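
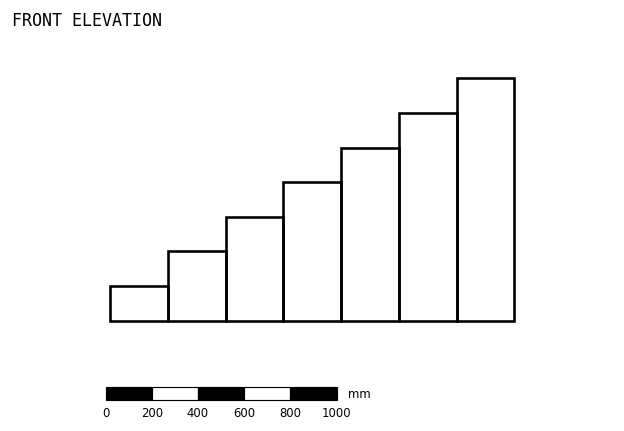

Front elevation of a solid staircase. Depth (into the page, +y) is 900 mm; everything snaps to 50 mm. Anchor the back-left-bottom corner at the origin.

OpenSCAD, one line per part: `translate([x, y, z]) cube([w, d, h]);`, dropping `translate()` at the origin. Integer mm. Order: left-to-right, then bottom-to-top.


cube([250, 900, 150]);
translate([250, 0, 0]) cube([250, 900, 300]);
translate([500, 0, 0]) cube([250, 900, 450]);
translate([750, 0, 0]) cube([250, 900, 600]);
translate([1000, 0, 0]) cube([250, 900, 750]);
translate([1250, 0, 0]) cube([250, 900, 900]);
translate([1500, 0, 0]) cube([250, 900, 1050]);


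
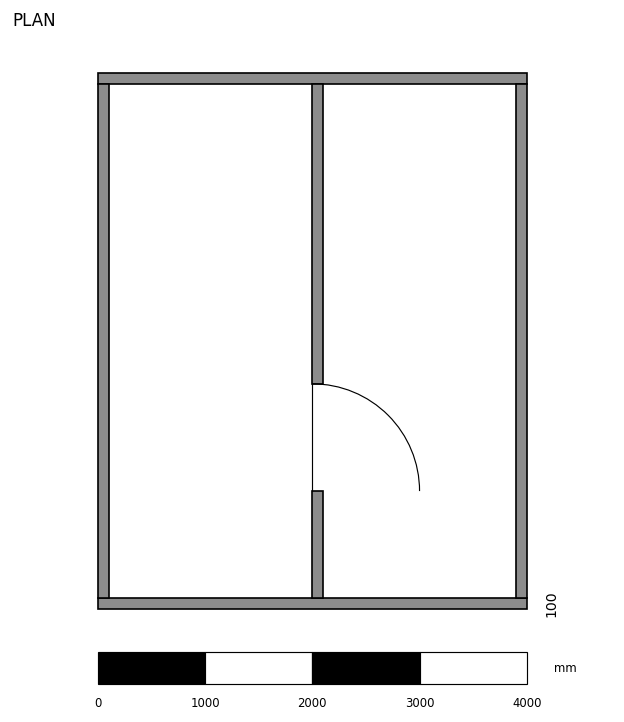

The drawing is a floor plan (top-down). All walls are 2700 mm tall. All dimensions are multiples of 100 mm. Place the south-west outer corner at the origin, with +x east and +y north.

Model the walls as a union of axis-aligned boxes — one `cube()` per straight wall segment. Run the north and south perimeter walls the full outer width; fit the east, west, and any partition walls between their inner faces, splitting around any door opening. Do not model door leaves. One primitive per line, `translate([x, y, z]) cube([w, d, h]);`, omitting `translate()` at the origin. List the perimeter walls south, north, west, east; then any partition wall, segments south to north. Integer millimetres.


cube([4000, 100, 2700]);
translate([0, 4900, 0]) cube([4000, 100, 2700]);
translate([0, 100, 0]) cube([100, 4800, 2700]);
translate([3900, 100, 0]) cube([100, 4800, 2700]);
translate([2000, 100, 0]) cube([100, 1000, 2700]);
translate([2000, 2100, 0]) cube([100, 2800, 2700]);


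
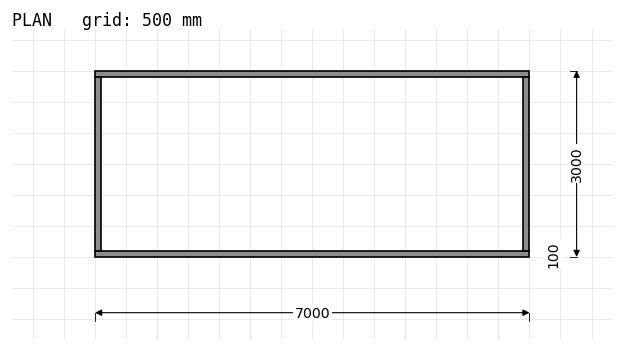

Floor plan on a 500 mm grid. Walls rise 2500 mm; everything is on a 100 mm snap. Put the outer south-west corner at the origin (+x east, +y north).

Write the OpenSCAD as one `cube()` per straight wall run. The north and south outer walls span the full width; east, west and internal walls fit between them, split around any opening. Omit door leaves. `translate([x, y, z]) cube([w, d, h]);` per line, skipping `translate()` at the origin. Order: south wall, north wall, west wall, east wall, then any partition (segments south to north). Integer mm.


cube([7000, 100, 2500]);
translate([0, 2900, 0]) cube([7000, 100, 2500]);
translate([0, 100, 0]) cube([100, 2800, 2500]);
translate([6900, 100, 0]) cube([100, 2800, 2500]);


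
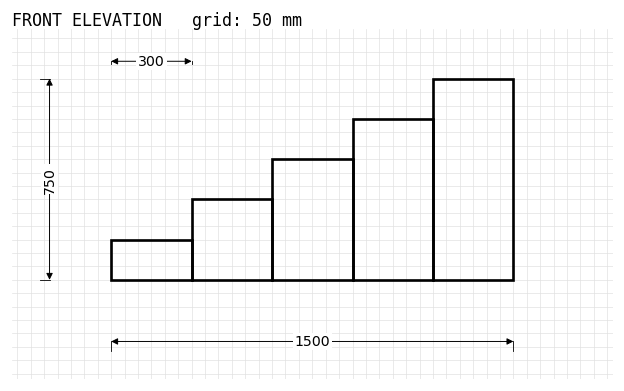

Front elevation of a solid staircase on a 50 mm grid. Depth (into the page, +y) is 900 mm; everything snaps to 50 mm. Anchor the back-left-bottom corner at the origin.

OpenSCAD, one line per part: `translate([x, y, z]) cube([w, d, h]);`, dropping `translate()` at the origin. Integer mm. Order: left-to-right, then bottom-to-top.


cube([300, 900, 150]);
translate([300, 0, 0]) cube([300, 900, 300]);
translate([600, 0, 0]) cube([300, 900, 450]);
translate([900, 0, 0]) cube([300, 900, 600]);
translate([1200, 0, 0]) cube([300, 900, 750]);


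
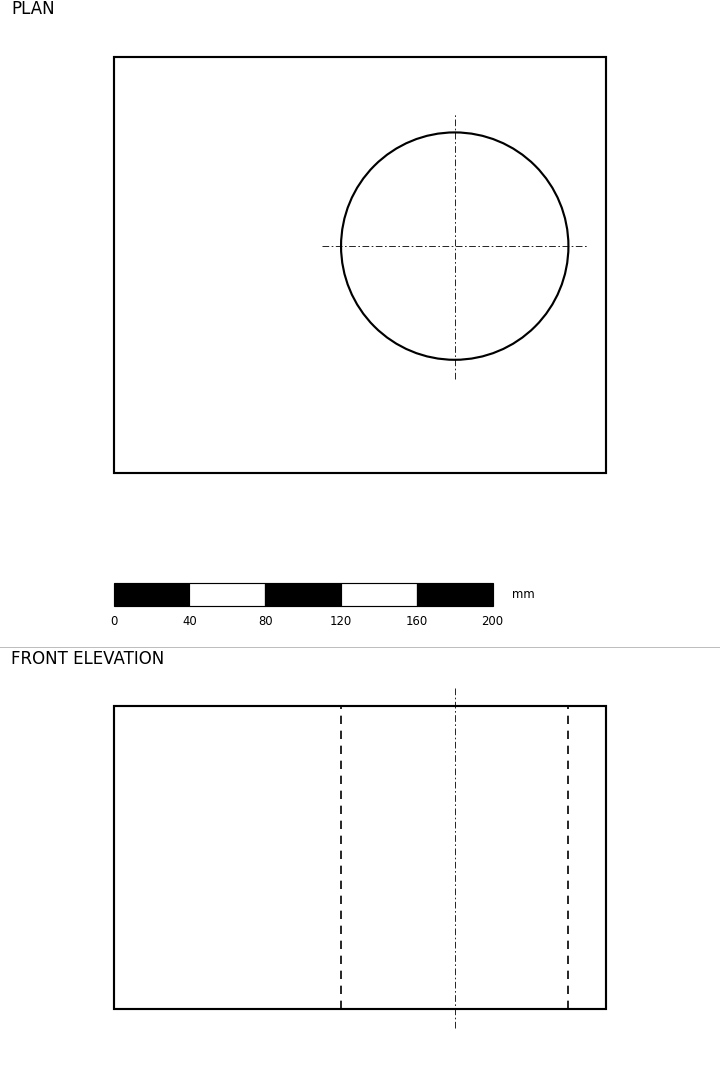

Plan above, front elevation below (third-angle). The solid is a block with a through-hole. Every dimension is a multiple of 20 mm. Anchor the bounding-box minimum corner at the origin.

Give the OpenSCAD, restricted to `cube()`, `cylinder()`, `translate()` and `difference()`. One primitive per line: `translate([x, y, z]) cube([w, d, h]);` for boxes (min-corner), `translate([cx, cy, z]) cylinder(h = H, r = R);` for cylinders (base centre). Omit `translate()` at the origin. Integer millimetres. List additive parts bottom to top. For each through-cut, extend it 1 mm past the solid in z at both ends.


difference() {
  cube([260, 220, 160]);
  translate([180, 120, -1]) cylinder(h = 162, r = 60);
}


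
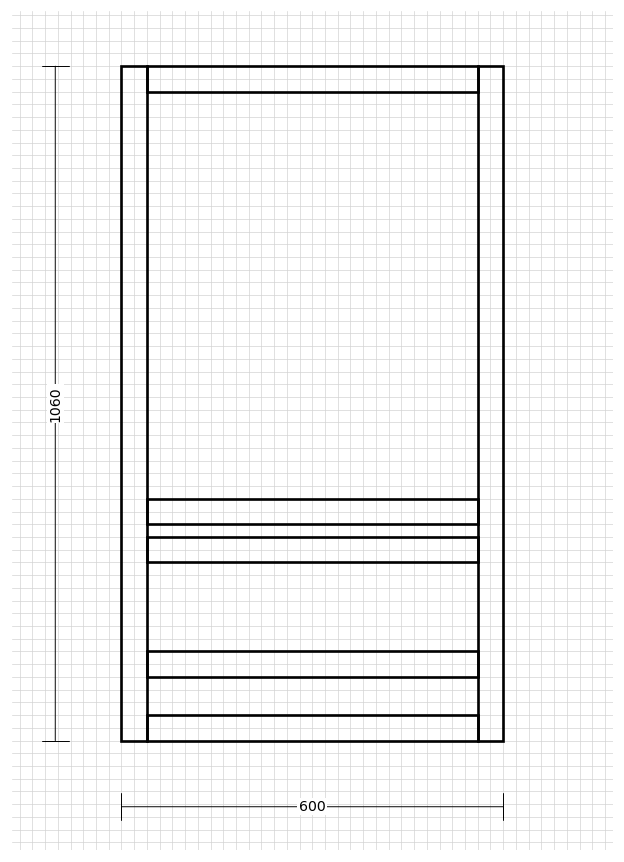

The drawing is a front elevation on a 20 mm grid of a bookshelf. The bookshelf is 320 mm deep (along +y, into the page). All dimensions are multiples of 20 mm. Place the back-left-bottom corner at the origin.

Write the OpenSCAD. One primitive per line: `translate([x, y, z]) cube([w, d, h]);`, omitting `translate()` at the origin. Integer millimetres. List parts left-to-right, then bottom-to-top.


cube([40, 320, 1060]);
translate([40, 0, 0]) cube([520, 320, 40]);
translate([40, 0, 100]) cube([520, 320, 40]);
translate([40, 0, 280]) cube([520, 320, 40]);
translate([40, 0, 340]) cube([520, 320, 40]);
translate([40, 0, 1020]) cube([520, 320, 40]);
translate([560, 0, 0]) cube([40, 320, 1060]);


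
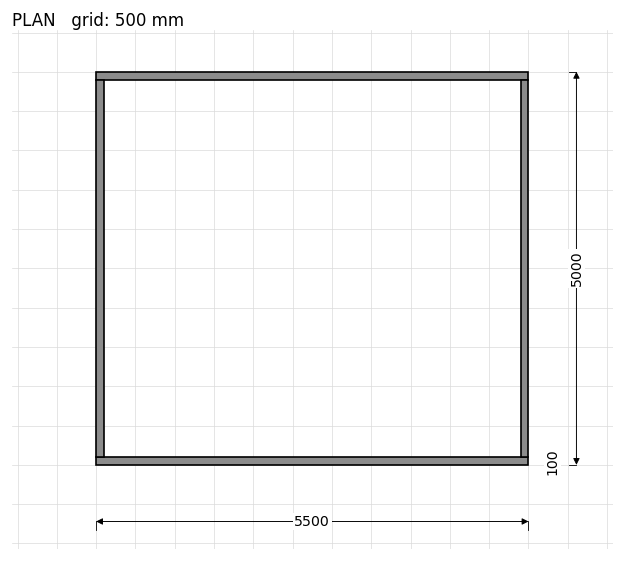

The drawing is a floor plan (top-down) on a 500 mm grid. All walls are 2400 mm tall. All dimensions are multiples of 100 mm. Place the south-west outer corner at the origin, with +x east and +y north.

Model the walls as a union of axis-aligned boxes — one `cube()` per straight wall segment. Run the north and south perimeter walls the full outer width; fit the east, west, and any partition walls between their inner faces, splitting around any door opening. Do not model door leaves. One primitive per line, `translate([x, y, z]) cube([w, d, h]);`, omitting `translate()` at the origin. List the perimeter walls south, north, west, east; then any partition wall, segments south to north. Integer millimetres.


cube([5500, 100, 2400]);
translate([0, 4900, 0]) cube([5500, 100, 2400]);
translate([0, 100, 0]) cube([100, 4800, 2400]);
translate([5400, 100, 0]) cube([100, 4800, 2400]);


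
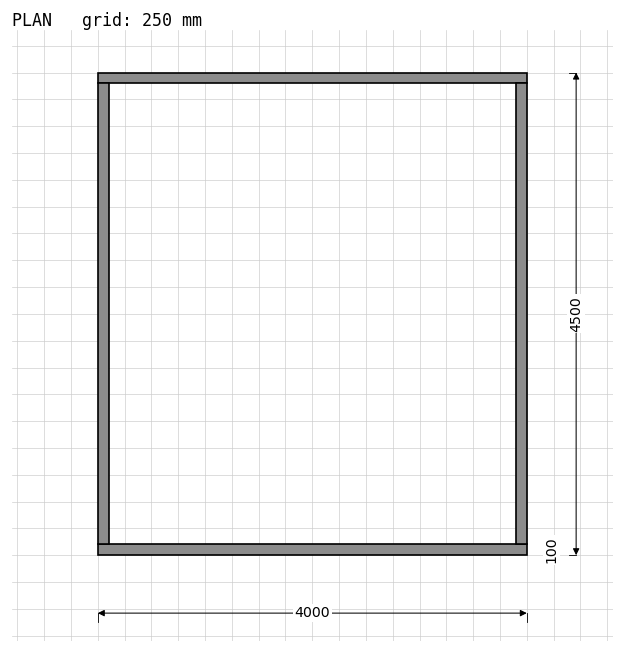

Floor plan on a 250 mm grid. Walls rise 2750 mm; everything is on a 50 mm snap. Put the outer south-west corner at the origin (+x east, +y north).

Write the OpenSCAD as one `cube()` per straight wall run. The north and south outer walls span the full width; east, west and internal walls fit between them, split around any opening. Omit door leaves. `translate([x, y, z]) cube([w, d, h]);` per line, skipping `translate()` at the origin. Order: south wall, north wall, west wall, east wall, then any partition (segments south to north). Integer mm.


cube([4000, 100, 2750]);
translate([0, 4400, 0]) cube([4000, 100, 2750]);
translate([0, 100, 0]) cube([100, 4300, 2750]);
translate([3900, 100, 0]) cube([100, 4300, 2750]);


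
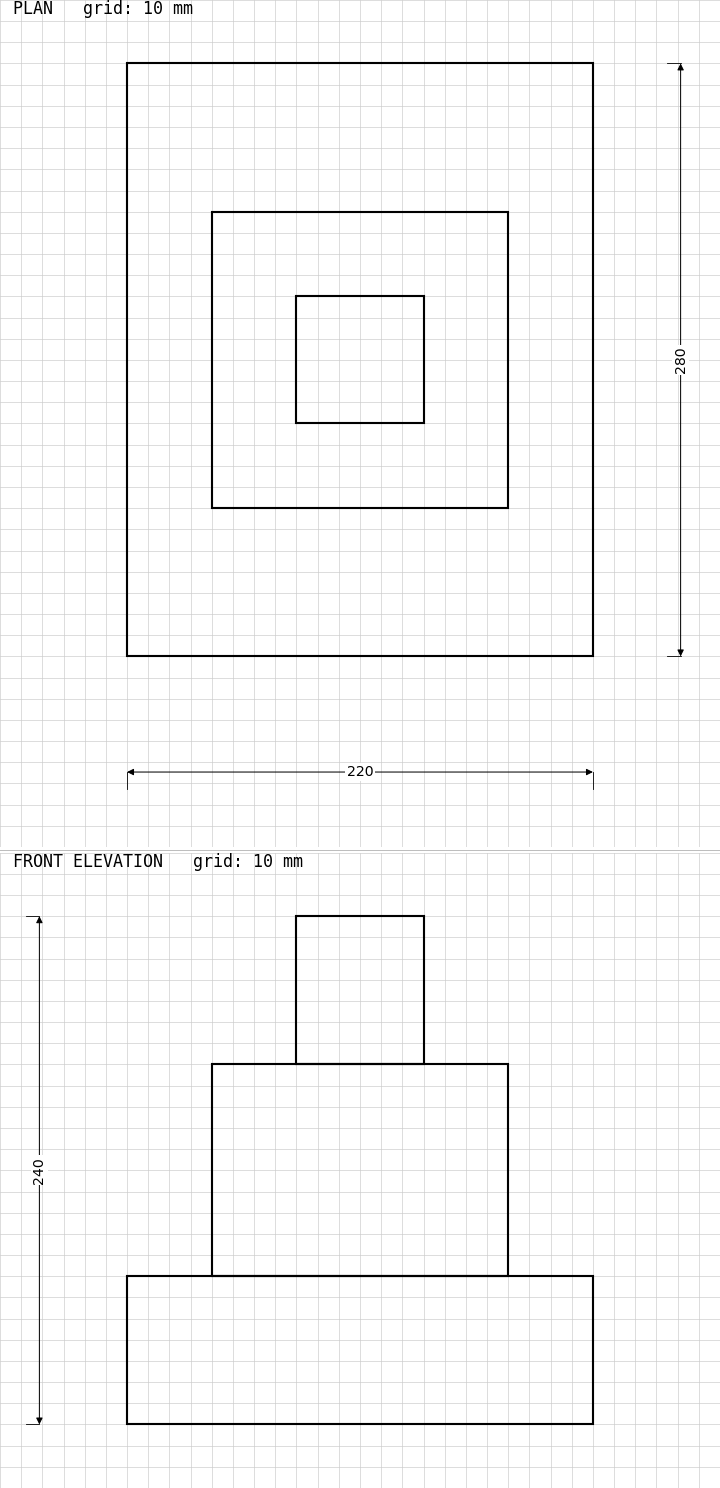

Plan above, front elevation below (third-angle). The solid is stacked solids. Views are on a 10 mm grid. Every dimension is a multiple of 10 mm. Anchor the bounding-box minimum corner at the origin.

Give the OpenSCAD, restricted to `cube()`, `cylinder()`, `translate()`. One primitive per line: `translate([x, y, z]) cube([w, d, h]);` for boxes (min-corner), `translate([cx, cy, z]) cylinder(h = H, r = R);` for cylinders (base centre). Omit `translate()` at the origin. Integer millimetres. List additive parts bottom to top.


cube([220, 280, 70]);
translate([40, 70, 70]) cube([140, 140, 100]);
translate([80, 110, 170]) cube([60, 60, 70]);


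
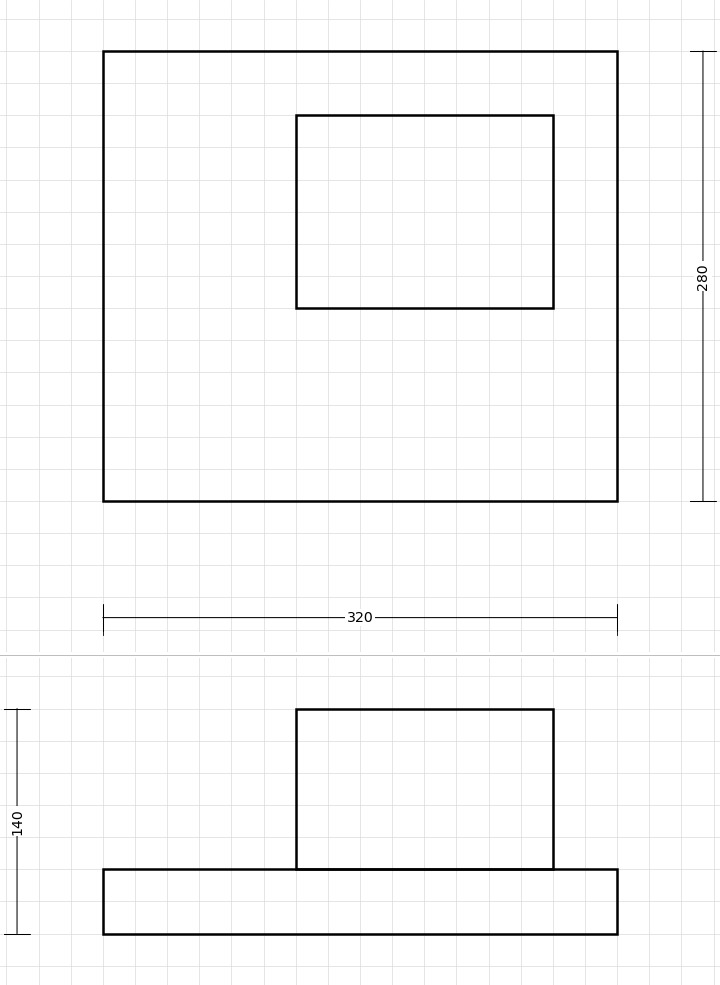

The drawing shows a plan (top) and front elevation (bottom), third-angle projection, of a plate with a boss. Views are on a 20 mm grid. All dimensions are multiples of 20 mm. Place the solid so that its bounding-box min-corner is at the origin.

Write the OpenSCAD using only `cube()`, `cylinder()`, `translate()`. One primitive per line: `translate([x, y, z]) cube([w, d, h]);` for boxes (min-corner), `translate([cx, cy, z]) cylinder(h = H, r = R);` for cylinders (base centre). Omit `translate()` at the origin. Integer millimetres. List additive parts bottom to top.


cube([320, 280, 40]);
translate([120, 120, 40]) cube([160, 120, 100]);


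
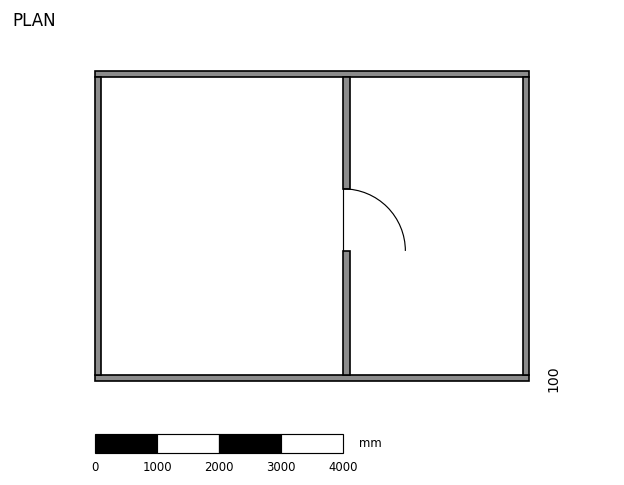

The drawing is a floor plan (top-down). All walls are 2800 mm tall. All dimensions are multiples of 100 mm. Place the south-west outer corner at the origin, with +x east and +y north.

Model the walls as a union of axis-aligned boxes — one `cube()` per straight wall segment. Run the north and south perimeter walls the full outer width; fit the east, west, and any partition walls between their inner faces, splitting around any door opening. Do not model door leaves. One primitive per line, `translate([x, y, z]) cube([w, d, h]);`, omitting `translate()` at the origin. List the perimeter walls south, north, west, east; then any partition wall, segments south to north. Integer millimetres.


cube([7000, 100, 2800]);
translate([0, 4900, 0]) cube([7000, 100, 2800]);
translate([0, 100, 0]) cube([100, 4800, 2800]);
translate([6900, 100, 0]) cube([100, 4800, 2800]);
translate([4000, 100, 0]) cube([100, 2000, 2800]);
translate([4000, 3100, 0]) cube([100, 1800, 2800]);


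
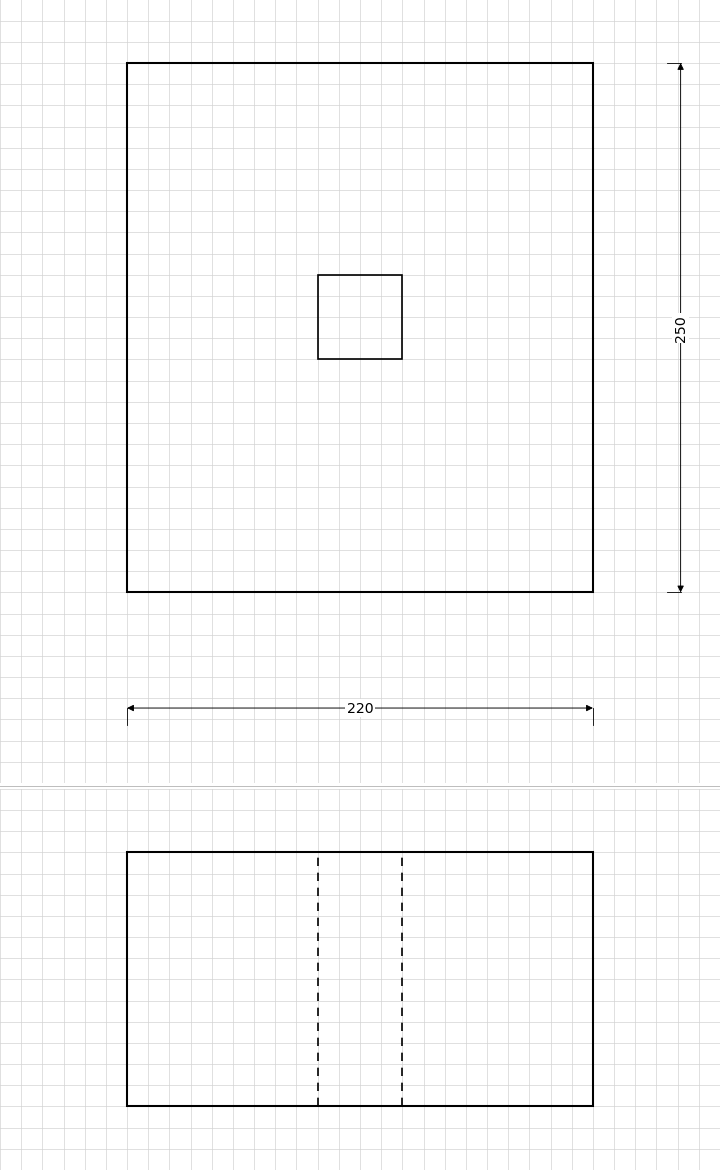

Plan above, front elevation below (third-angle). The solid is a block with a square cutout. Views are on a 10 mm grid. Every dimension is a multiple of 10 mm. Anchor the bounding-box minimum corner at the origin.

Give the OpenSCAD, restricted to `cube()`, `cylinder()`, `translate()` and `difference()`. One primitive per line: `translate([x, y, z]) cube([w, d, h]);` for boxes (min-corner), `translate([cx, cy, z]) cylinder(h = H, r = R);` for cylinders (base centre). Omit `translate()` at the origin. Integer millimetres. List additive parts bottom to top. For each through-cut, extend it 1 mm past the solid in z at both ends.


difference() {
  cube([220, 250, 120]);
  translate([90, 110, -1]) cube([40, 40, 122]);
}


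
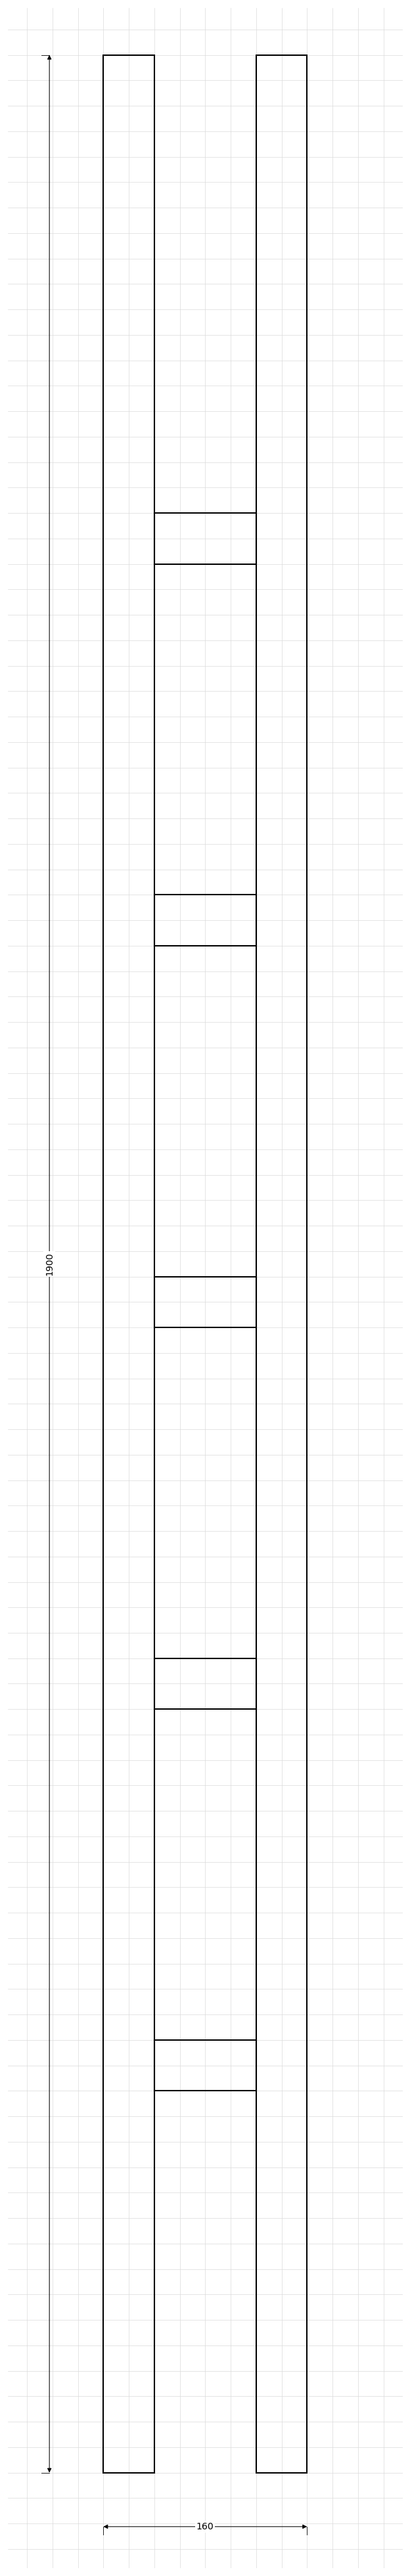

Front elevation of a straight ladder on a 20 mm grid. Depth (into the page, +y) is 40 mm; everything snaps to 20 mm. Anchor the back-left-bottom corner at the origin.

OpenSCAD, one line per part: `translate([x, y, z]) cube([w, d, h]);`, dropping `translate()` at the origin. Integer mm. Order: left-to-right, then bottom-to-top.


cube([40, 40, 1900]);
translate([40, 0, 300]) cube([80, 40, 40]);
translate([40, 0, 600]) cube([80, 40, 40]);
translate([40, 0, 900]) cube([80, 40, 40]);
translate([40, 0, 1200]) cube([80, 40, 40]);
translate([40, 0, 1500]) cube([80, 40, 40]);
translate([120, 0, 0]) cube([40, 40, 1900]);


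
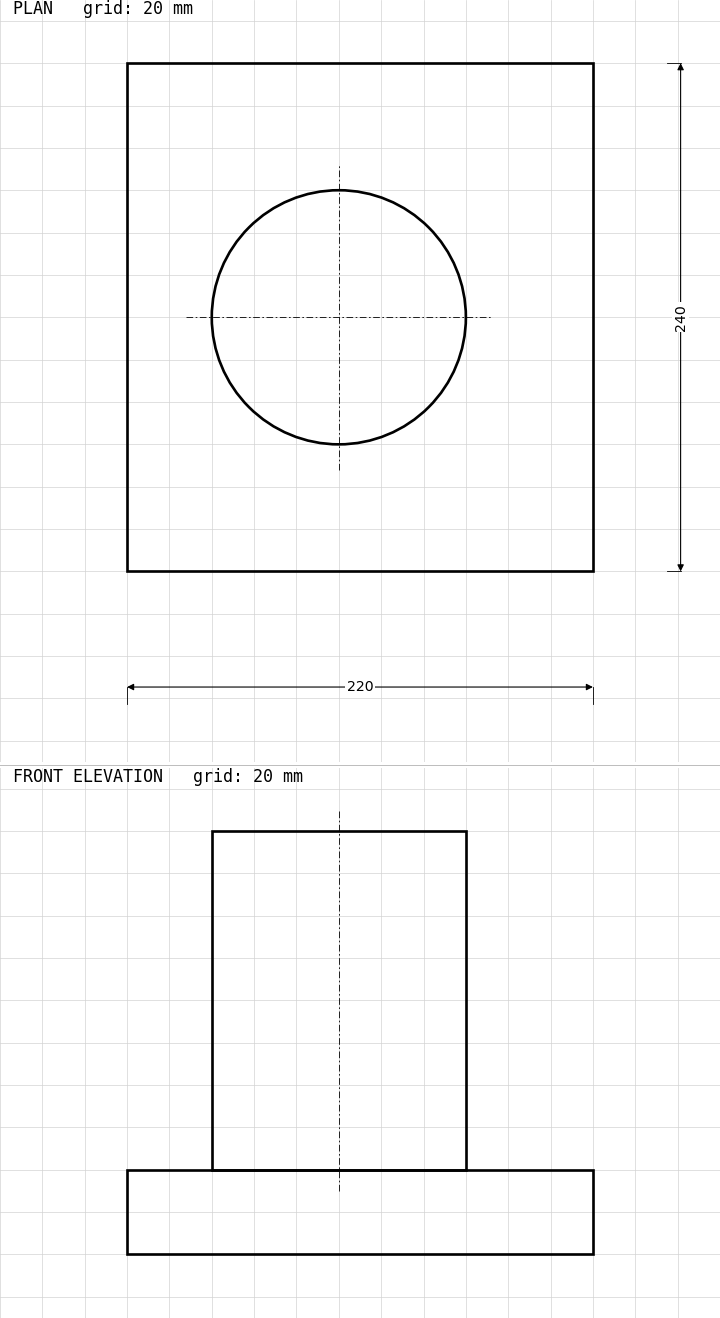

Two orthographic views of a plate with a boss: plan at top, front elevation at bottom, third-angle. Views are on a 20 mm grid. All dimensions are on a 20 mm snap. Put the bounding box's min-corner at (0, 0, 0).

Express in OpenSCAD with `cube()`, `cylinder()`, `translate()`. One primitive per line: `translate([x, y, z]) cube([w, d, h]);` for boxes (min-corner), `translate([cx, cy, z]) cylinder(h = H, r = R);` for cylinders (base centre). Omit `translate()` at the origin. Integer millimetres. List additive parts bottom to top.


cube([220, 240, 40]);
translate([100, 120, 40]) cylinder(h = 160, r = 60);


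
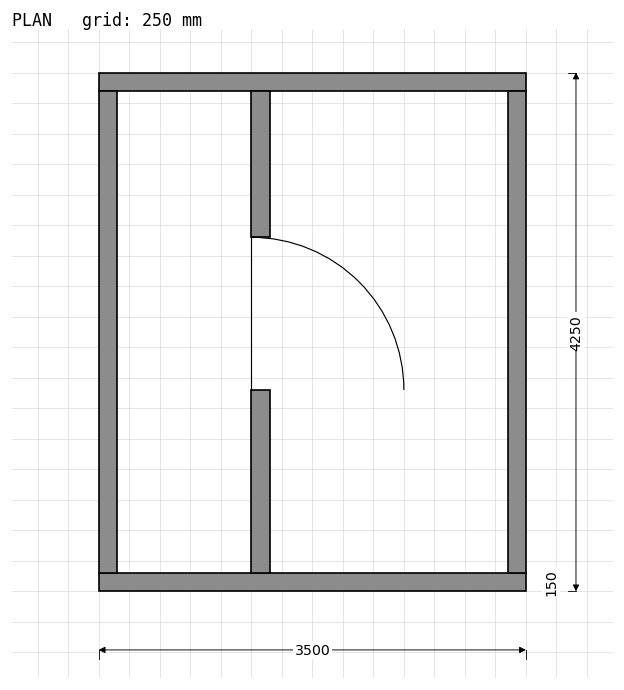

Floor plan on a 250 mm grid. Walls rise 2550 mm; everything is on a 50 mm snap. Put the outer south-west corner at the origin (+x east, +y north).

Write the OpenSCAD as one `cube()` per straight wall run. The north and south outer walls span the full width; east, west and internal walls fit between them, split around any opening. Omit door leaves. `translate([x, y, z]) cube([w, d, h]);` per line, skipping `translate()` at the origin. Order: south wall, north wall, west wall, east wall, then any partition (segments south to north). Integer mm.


cube([3500, 150, 2550]);
translate([0, 4100, 0]) cube([3500, 150, 2550]);
translate([0, 150, 0]) cube([150, 3950, 2550]);
translate([3350, 150, 0]) cube([150, 3950, 2550]);
translate([1250, 150, 0]) cube([150, 1500, 2550]);
translate([1250, 2900, 0]) cube([150, 1200, 2550]);


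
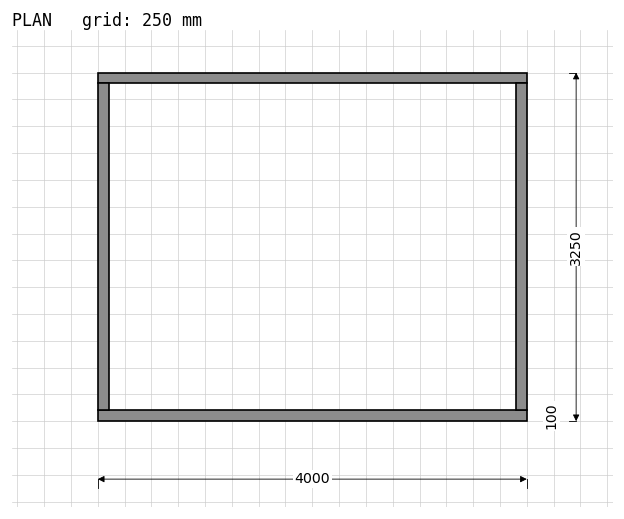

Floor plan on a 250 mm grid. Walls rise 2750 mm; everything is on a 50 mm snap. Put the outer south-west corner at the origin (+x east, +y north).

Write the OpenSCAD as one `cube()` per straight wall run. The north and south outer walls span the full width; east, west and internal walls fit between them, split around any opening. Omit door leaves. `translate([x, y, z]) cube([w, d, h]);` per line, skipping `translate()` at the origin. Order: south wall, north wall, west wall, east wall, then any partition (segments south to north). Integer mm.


cube([4000, 100, 2750]);
translate([0, 3150, 0]) cube([4000, 100, 2750]);
translate([0, 100, 0]) cube([100, 3050, 2750]);
translate([3900, 100, 0]) cube([100, 3050, 2750]);


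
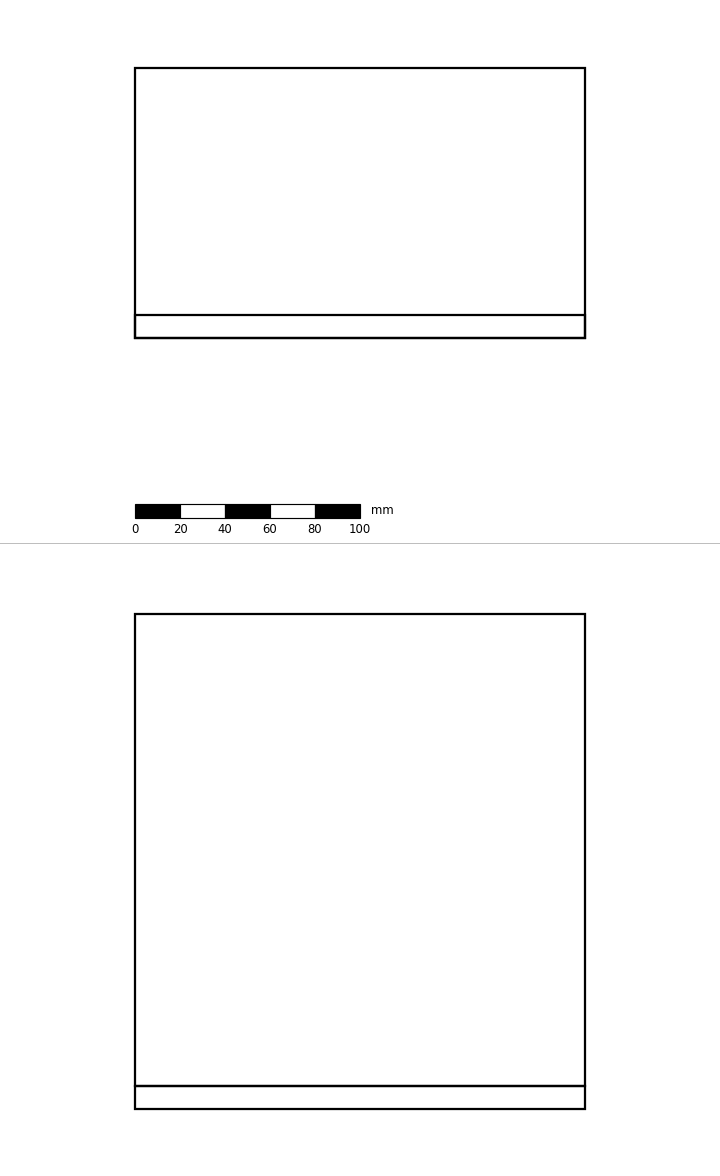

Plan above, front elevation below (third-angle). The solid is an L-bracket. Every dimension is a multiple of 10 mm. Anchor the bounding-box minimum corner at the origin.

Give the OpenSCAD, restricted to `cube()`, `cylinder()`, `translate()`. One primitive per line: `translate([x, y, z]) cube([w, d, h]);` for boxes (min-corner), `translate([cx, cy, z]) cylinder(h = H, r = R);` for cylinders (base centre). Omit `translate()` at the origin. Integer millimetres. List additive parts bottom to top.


cube([200, 120, 10]);
translate([0, 0, 10]) cube([200, 10, 210]);


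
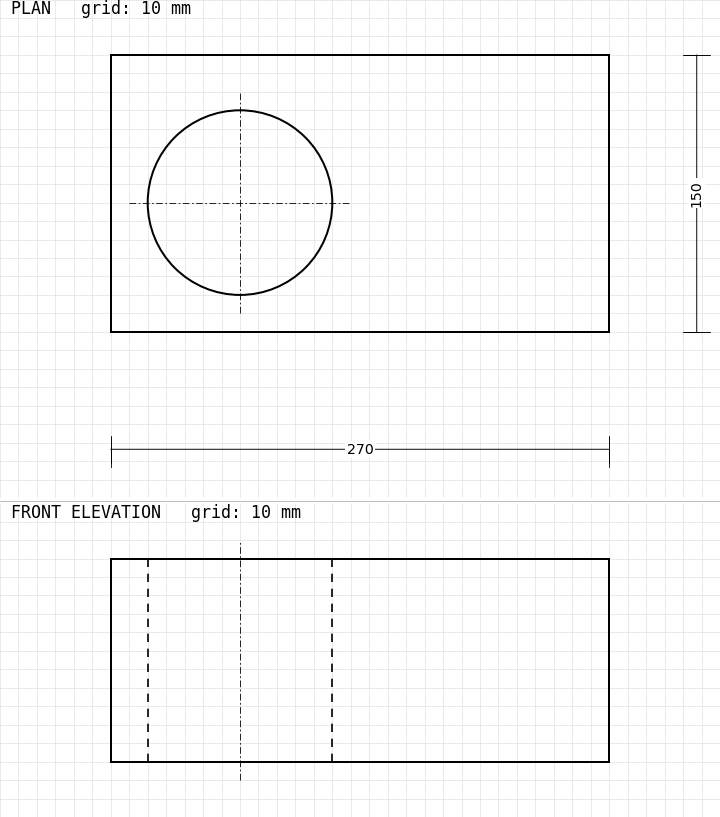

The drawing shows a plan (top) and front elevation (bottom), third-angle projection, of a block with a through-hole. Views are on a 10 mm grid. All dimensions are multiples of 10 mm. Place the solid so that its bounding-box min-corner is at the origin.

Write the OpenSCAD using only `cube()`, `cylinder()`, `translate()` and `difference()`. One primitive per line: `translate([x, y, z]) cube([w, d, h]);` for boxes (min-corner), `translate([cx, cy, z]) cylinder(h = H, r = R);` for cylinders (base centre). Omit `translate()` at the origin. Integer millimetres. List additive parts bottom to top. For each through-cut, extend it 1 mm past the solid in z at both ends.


difference() {
  cube([270, 150, 110]);
  translate([70, 70, -1]) cylinder(h = 112, r = 50);
}


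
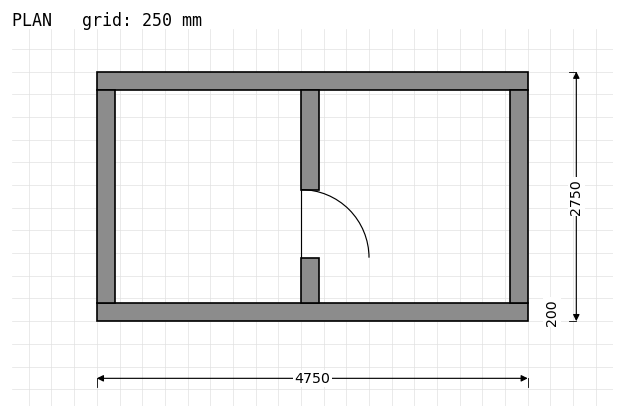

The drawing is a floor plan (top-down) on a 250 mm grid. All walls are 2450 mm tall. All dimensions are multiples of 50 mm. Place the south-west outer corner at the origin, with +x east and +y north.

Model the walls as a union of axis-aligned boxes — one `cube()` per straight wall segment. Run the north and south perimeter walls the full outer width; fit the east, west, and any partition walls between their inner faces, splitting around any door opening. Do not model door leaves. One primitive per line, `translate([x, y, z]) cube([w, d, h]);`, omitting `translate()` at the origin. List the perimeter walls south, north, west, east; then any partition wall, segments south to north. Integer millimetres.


cube([4750, 200, 2450]);
translate([0, 2550, 0]) cube([4750, 200, 2450]);
translate([0, 200, 0]) cube([200, 2350, 2450]);
translate([4550, 200, 0]) cube([200, 2350, 2450]);
translate([2250, 200, 0]) cube([200, 500, 2450]);
translate([2250, 1450, 0]) cube([200, 1100, 2450]);


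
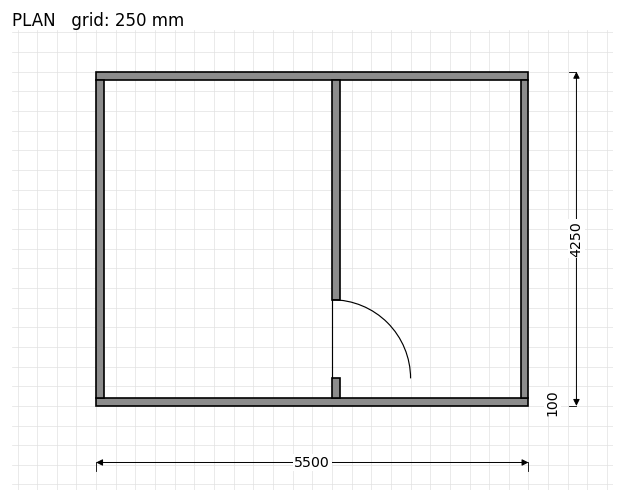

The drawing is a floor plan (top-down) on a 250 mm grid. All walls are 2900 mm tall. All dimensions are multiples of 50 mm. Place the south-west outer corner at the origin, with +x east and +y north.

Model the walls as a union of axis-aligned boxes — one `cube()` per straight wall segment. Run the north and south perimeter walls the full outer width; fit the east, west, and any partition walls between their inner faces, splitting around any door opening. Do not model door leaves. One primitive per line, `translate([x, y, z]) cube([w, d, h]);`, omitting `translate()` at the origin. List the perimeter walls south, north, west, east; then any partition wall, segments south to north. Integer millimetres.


cube([5500, 100, 2900]);
translate([0, 4150, 0]) cube([5500, 100, 2900]);
translate([0, 100, 0]) cube([100, 4050, 2900]);
translate([5400, 100, 0]) cube([100, 4050, 2900]);
translate([3000, 100, 0]) cube([100, 250, 2900]);
translate([3000, 1350, 0]) cube([100, 2800, 2900]);


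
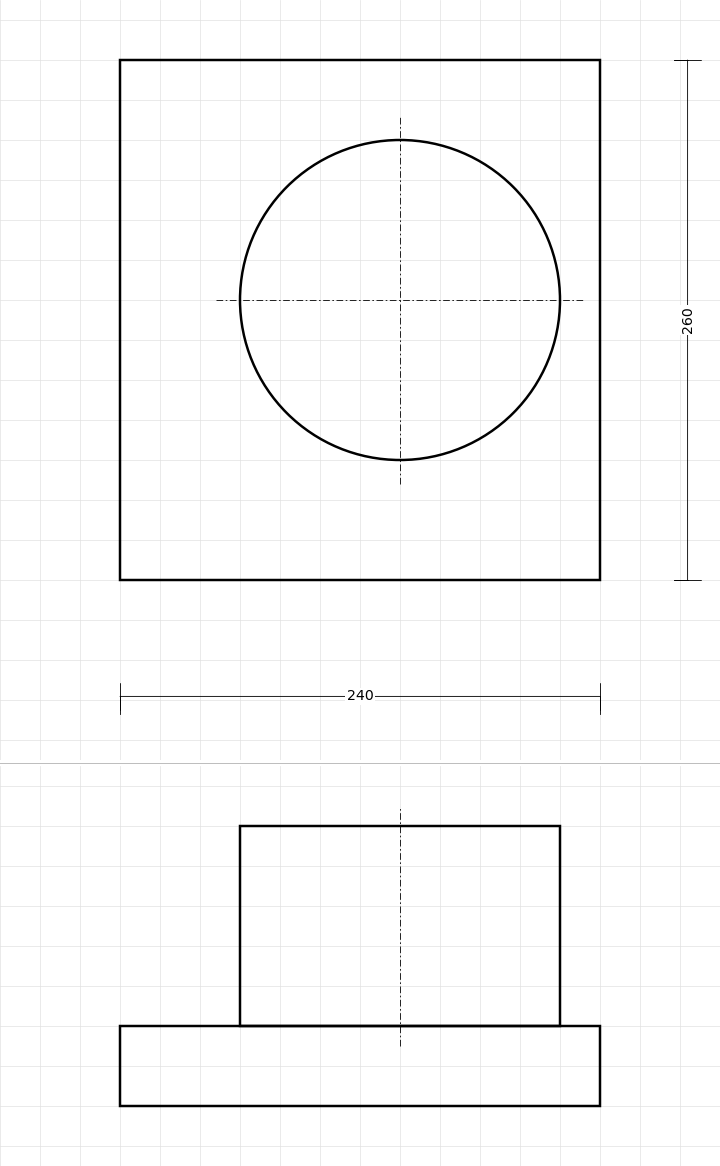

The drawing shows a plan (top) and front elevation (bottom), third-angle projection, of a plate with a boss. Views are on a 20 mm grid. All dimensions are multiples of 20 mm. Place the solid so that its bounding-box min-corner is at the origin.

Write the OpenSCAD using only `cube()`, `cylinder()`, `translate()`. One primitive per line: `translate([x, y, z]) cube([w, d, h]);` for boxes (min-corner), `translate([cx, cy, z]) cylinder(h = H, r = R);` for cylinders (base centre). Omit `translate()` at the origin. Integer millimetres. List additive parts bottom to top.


cube([240, 260, 40]);
translate([140, 140, 40]) cylinder(h = 100, r = 80);


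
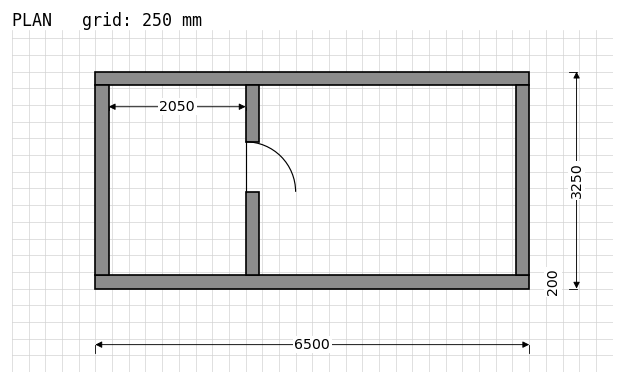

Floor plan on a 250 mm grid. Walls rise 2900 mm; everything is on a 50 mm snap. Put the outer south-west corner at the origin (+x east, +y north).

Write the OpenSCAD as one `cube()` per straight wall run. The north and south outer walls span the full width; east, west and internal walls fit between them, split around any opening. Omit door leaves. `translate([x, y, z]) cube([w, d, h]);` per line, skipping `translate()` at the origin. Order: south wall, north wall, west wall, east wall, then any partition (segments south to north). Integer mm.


cube([6500, 200, 2900]);
translate([0, 3050, 0]) cube([6500, 200, 2900]);
translate([0, 200, 0]) cube([200, 2850, 2900]);
translate([6300, 200, 0]) cube([200, 2850, 2900]);
translate([2250, 200, 0]) cube([200, 1250, 2900]);
translate([2250, 2200, 0]) cube([200, 850, 2900]);


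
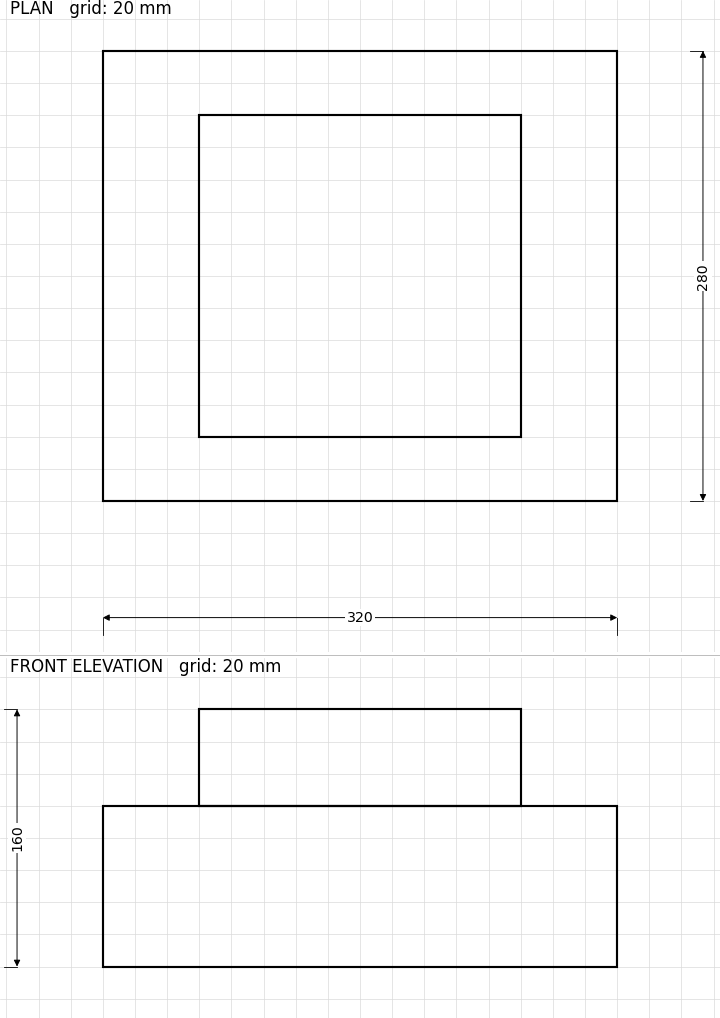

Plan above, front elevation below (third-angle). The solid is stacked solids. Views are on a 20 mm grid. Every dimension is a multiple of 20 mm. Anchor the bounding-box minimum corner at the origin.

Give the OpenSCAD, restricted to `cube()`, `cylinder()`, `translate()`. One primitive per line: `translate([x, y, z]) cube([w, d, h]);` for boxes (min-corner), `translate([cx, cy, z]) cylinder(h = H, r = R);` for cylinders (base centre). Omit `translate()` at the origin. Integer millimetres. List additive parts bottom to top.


cube([320, 280, 100]);
translate([60, 40, 100]) cube([200, 200, 60]);


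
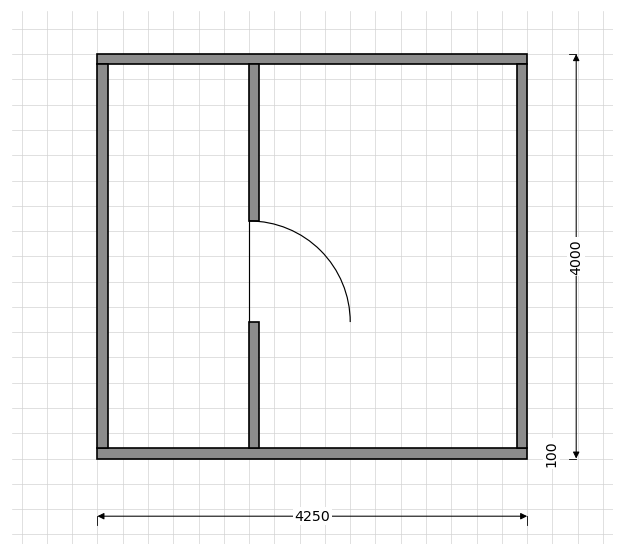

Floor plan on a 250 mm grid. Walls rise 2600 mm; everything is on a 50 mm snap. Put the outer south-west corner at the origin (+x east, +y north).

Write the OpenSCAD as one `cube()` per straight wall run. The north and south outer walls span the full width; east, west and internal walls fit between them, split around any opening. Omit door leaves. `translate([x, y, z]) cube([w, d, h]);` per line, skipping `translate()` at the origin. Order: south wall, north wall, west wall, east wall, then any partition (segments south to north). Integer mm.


cube([4250, 100, 2600]);
translate([0, 3900, 0]) cube([4250, 100, 2600]);
translate([0, 100, 0]) cube([100, 3800, 2600]);
translate([4150, 100, 0]) cube([100, 3800, 2600]);
translate([1500, 100, 0]) cube([100, 1250, 2600]);
translate([1500, 2350, 0]) cube([100, 1550, 2600]);


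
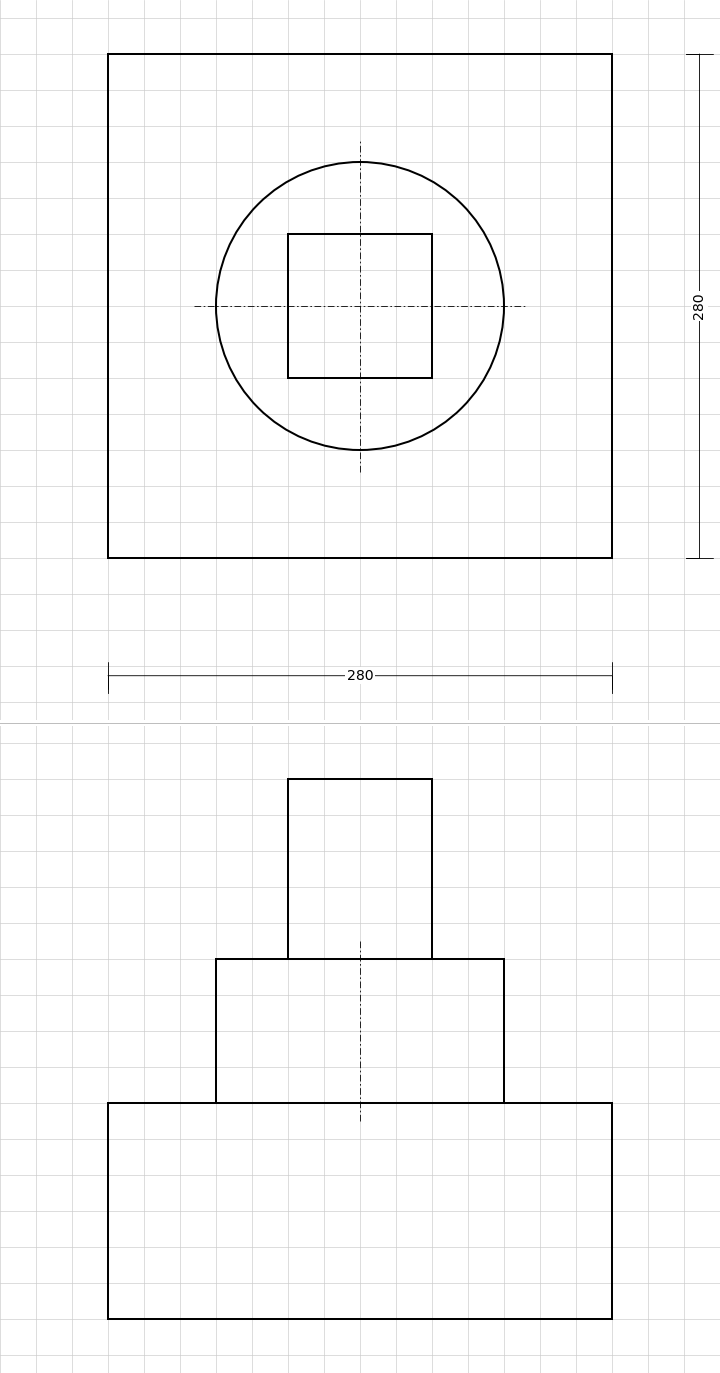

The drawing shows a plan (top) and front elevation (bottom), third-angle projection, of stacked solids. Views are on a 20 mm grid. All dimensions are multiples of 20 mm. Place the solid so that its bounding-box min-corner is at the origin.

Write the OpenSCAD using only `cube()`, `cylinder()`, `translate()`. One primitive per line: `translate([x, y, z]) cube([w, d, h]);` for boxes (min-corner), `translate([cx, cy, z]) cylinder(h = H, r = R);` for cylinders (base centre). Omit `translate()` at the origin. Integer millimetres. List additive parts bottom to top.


cube([280, 280, 120]);
translate([140, 140, 120]) cylinder(h = 80, r = 80);
translate([100, 100, 200]) cube([80, 80, 100]);


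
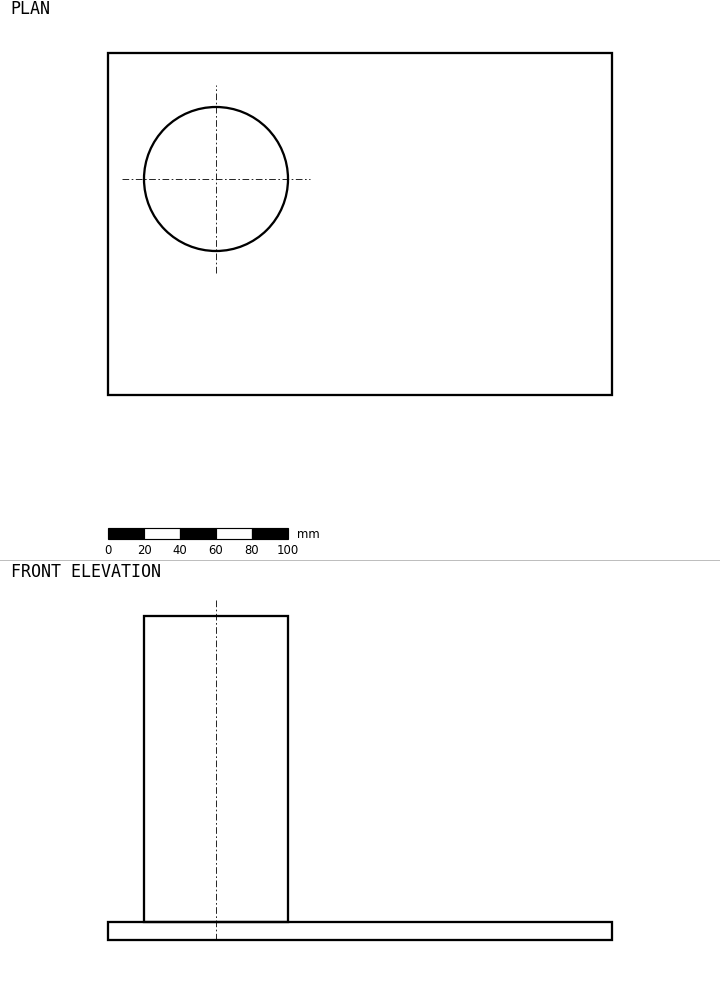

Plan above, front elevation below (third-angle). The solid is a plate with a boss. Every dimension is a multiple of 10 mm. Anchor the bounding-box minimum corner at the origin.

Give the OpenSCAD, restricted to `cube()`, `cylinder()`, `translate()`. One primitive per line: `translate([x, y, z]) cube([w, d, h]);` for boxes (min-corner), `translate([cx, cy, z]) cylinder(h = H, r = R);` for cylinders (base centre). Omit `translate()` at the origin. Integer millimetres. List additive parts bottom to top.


cube([280, 190, 10]);
translate([60, 120, 10]) cylinder(h = 170, r = 40);


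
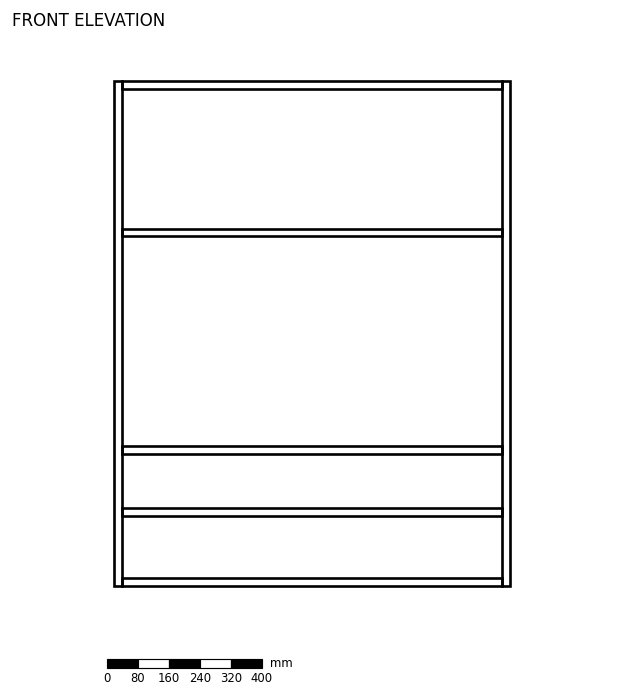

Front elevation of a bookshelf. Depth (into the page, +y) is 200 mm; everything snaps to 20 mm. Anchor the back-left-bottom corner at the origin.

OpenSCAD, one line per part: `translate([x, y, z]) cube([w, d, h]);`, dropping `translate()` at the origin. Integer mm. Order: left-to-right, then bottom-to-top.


cube([20, 200, 1300]);
translate([20, 0, 0]) cube([980, 200, 20]);
translate([20, 0, 180]) cube([980, 200, 20]);
translate([20, 0, 340]) cube([980, 200, 20]);
translate([20, 0, 900]) cube([980, 200, 20]);
translate([20, 0, 1280]) cube([980, 200, 20]);
translate([1000, 0, 0]) cube([20, 200, 1300]);


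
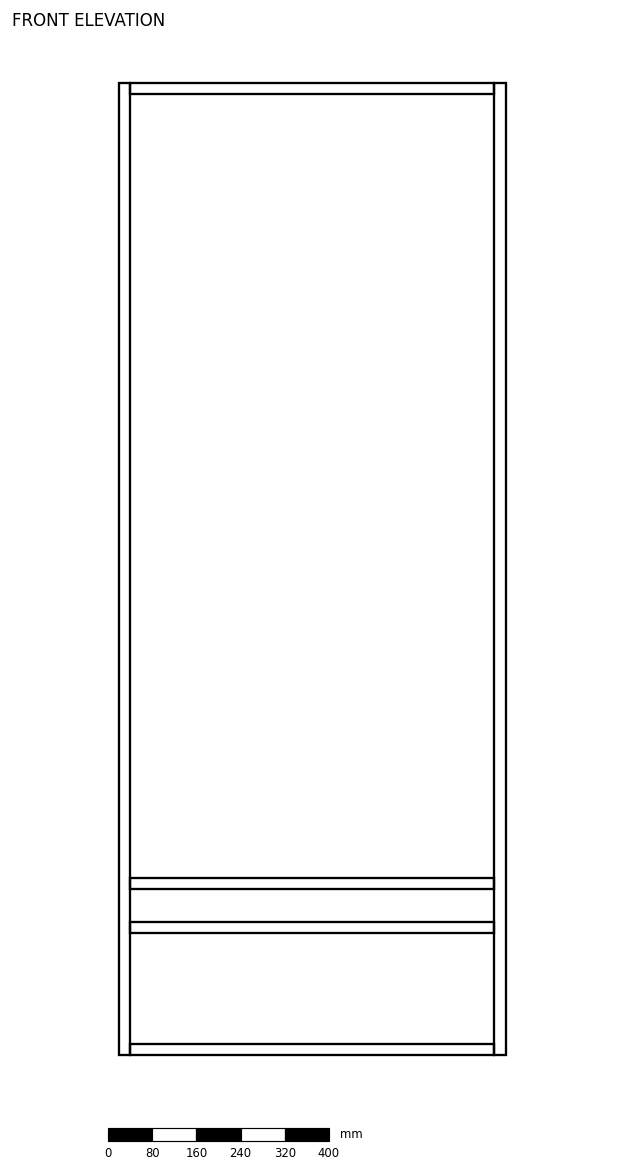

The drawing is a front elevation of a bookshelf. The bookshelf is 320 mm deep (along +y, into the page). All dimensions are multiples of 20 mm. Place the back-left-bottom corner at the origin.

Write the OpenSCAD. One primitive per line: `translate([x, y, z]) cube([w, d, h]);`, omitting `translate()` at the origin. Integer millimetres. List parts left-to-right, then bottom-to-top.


cube([20, 320, 1760]);
translate([20, 0, 0]) cube([660, 320, 20]);
translate([20, 0, 220]) cube([660, 320, 20]);
translate([20, 0, 300]) cube([660, 320, 20]);
translate([20, 0, 1740]) cube([660, 320, 20]);
translate([680, 0, 0]) cube([20, 320, 1760]);


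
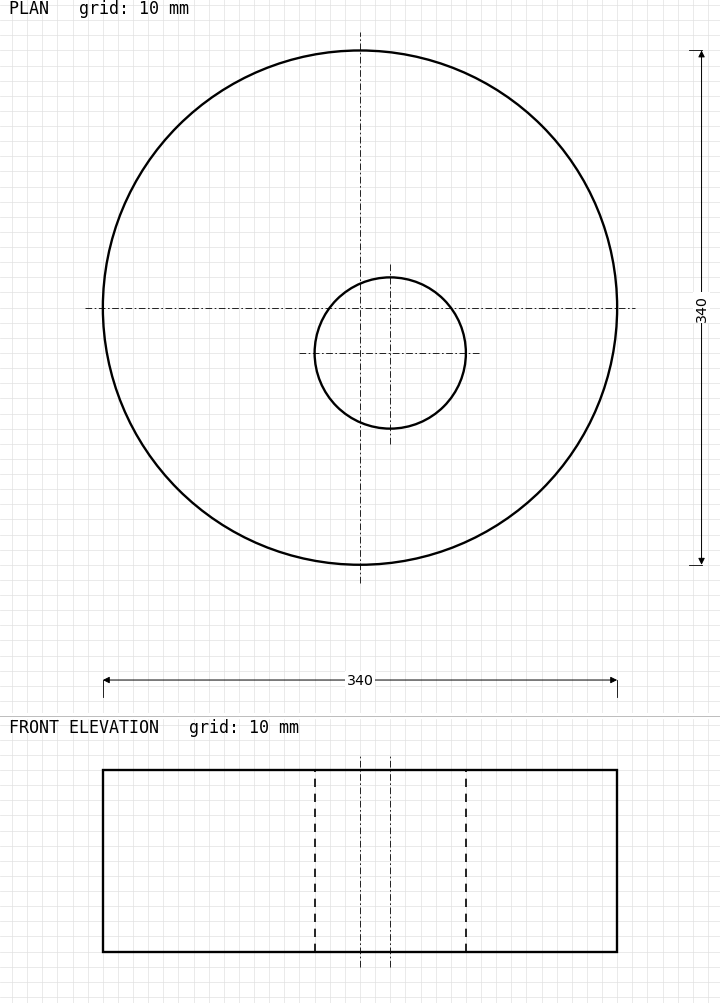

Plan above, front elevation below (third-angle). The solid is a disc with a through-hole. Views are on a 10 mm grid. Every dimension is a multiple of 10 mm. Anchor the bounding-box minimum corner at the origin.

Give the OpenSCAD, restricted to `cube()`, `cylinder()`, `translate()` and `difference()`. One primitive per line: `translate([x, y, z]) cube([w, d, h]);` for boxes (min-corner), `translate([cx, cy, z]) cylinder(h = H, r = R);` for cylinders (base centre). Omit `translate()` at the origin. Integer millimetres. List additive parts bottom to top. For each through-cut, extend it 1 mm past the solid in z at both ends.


difference() {
  translate([170, 170, 0]) cylinder(h = 120, r = 170);
  translate([190, 140, -1]) cylinder(h = 122, r = 50);
}


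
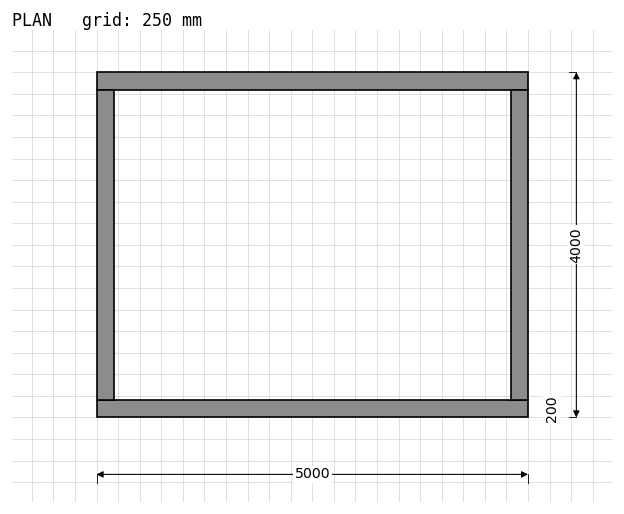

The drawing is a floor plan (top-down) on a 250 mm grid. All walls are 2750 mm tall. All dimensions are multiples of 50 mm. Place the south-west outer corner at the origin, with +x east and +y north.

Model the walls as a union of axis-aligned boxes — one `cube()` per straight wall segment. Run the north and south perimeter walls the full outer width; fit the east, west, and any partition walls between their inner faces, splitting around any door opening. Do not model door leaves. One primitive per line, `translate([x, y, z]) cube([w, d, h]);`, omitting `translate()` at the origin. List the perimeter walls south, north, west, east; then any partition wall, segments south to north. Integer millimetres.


cube([5000, 200, 2750]);
translate([0, 3800, 0]) cube([5000, 200, 2750]);
translate([0, 200, 0]) cube([200, 3600, 2750]);
translate([4800, 200, 0]) cube([200, 3600, 2750]);


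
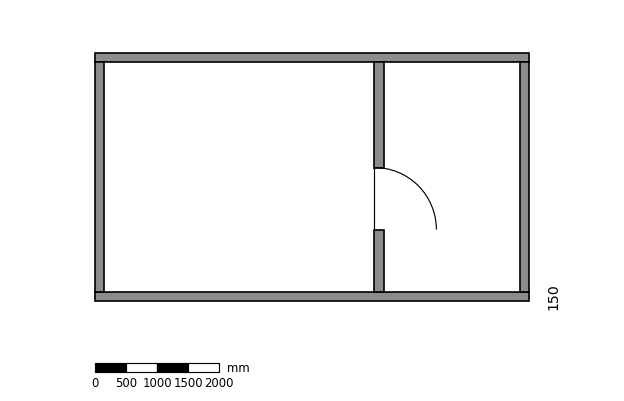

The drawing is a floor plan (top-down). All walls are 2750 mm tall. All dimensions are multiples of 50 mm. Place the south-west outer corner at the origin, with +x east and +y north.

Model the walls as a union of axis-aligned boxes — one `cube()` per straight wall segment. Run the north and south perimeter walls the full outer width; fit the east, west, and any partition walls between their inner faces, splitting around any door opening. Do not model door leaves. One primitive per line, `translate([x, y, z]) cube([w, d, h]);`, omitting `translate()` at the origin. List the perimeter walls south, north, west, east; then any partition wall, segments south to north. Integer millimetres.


cube([7000, 150, 2750]);
translate([0, 3850, 0]) cube([7000, 150, 2750]);
translate([0, 150, 0]) cube([150, 3700, 2750]);
translate([6850, 150, 0]) cube([150, 3700, 2750]);
translate([4500, 150, 0]) cube([150, 1000, 2750]);
translate([4500, 2150, 0]) cube([150, 1700, 2750]);


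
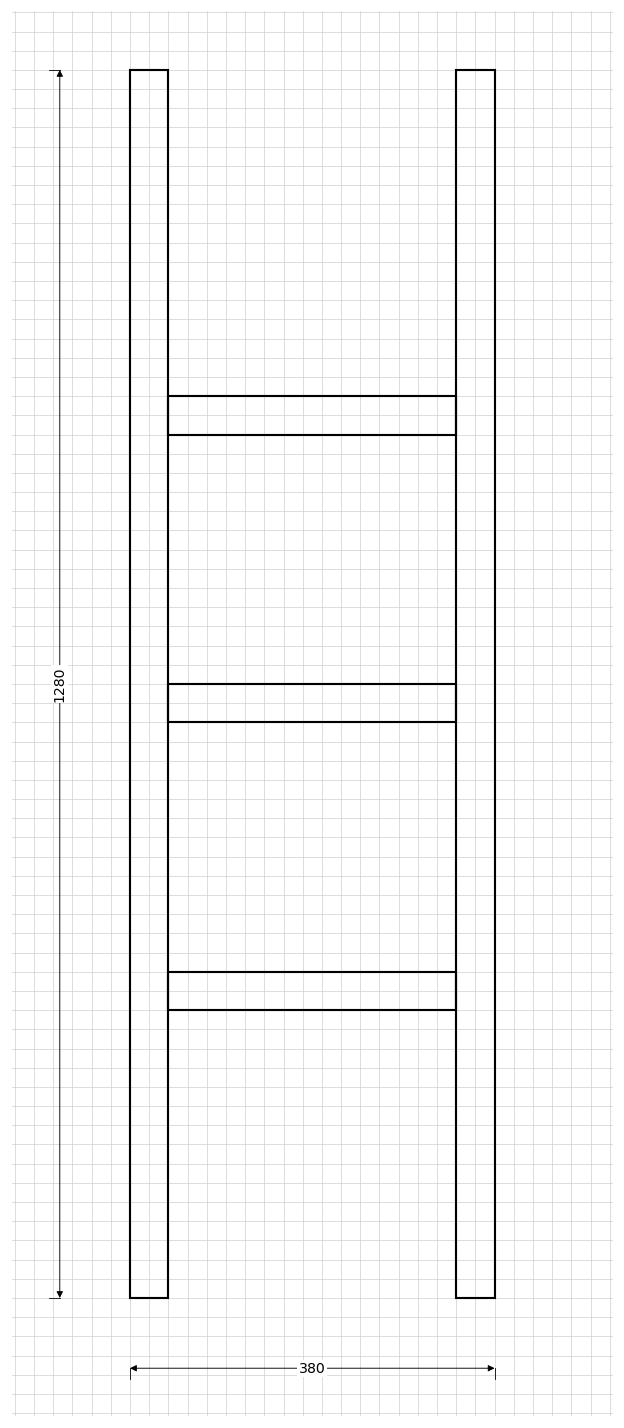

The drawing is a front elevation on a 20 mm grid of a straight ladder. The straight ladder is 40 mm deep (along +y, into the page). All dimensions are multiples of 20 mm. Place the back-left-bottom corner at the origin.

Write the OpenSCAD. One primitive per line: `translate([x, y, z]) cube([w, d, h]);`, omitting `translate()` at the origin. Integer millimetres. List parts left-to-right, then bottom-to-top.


cube([40, 40, 1280]);
translate([40, 0, 300]) cube([300, 40, 40]);
translate([40, 0, 600]) cube([300, 40, 40]);
translate([40, 0, 900]) cube([300, 40, 40]);
translate([340, 0, 0]) cube([40, 40, 1280]);


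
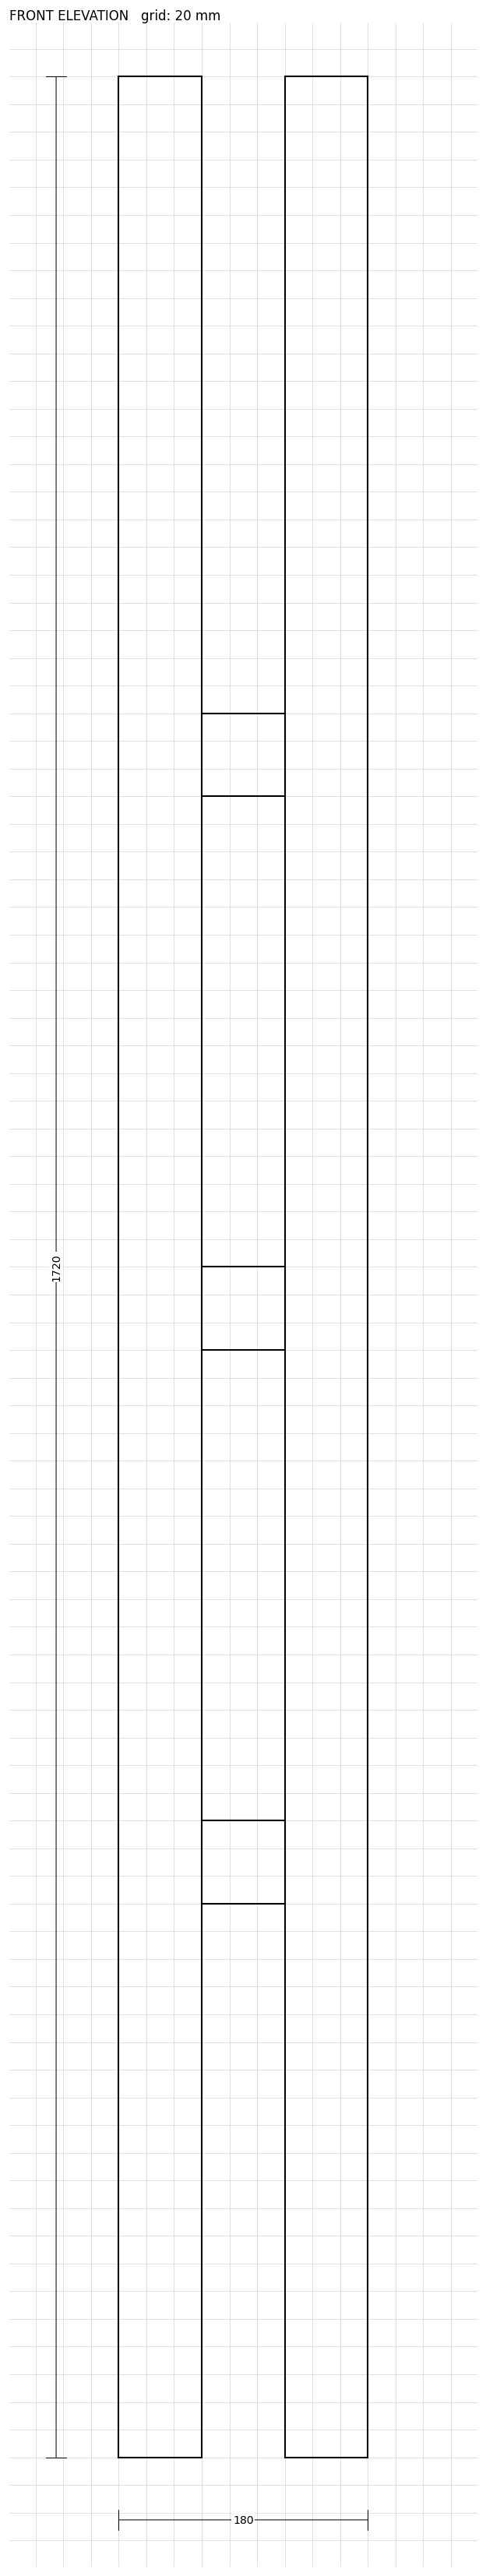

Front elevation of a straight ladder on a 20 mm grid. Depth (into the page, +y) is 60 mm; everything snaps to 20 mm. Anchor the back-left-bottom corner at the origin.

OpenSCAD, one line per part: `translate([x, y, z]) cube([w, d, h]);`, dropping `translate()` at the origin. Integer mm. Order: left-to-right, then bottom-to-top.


cube([60, 60, 1720]);
translate([60, 0, 400]) cube([60, 60, 60]);
translate([60, 0, 800]) cube([60, 60, 60]);
translate([60, 0, 1200]) cube([60, 60, 60]);
translate([120, 0, 0]) cube([60, 60, 1720]);


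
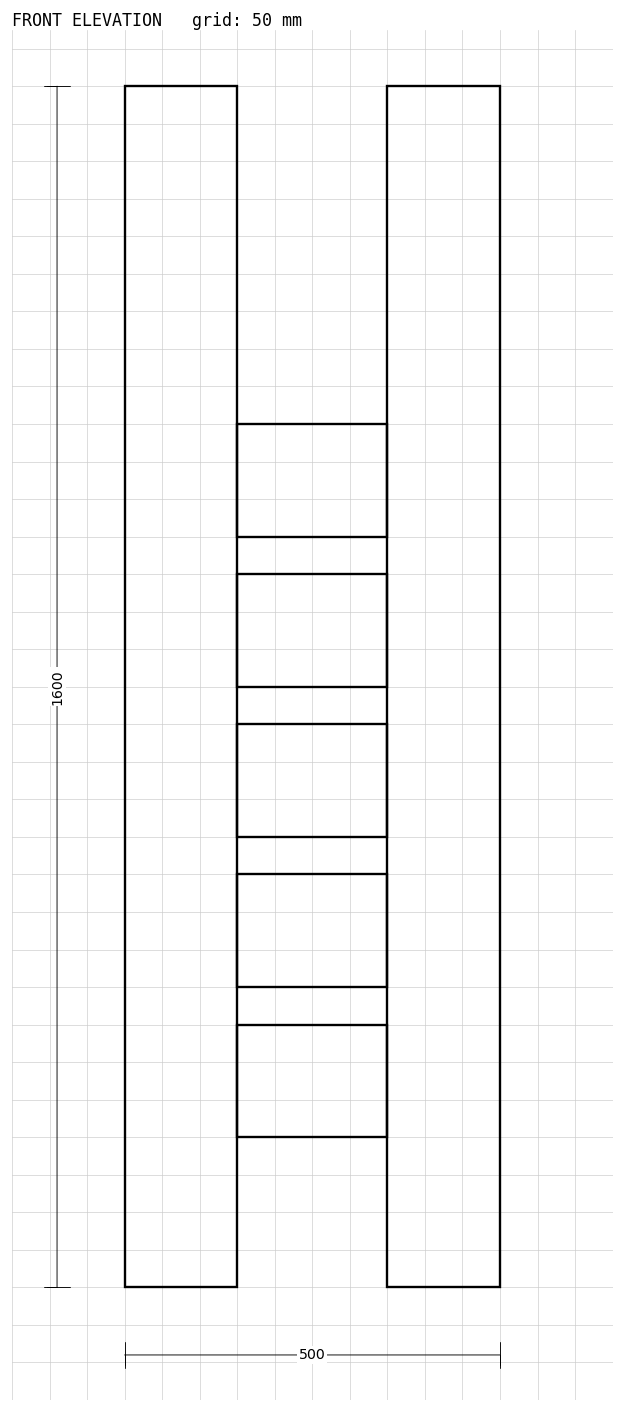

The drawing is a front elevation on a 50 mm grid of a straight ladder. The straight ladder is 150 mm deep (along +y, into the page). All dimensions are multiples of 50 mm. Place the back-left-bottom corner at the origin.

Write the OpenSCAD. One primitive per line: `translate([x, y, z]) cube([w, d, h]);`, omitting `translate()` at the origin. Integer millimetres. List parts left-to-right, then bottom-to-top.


cube([150, 150, 1600]);
translate([150, 0, 200]) cube([200, 150, 150]);
translate([150, 0, 400]) cube([200, 150, 150]);
translate([150, 0, 600]) cube([200, 150, 150]);
translate([150, 0, 800]) cube([200, 150, 150]);
translate([150, 0, 1000]) cube([200, 150, 150]);
translate([350, 0, 0]) cube([150, 150, 1600]);


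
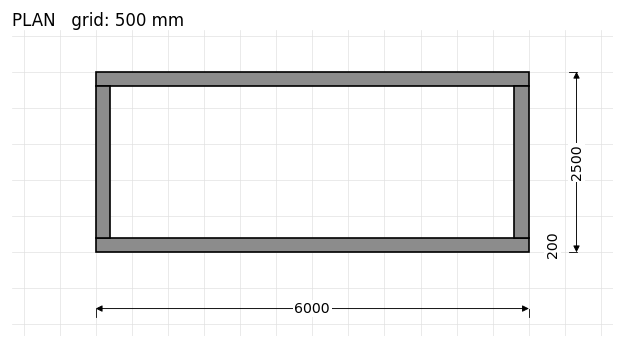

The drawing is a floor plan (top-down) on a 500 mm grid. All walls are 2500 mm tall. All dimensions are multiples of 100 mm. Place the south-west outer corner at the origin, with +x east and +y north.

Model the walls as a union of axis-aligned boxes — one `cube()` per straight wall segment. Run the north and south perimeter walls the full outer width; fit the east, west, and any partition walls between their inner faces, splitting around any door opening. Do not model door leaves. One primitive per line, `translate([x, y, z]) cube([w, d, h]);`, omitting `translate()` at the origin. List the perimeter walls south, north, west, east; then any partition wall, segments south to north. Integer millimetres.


cube([6000, 200, 2500]);
translate([0, 2300, 0]) cube([6000, 200, 2500]);
translate([0, 200, 0]) cube([200, 2100, 2500]);
translate([5800, 200, 0]) cube([200, 2100, 2500]);


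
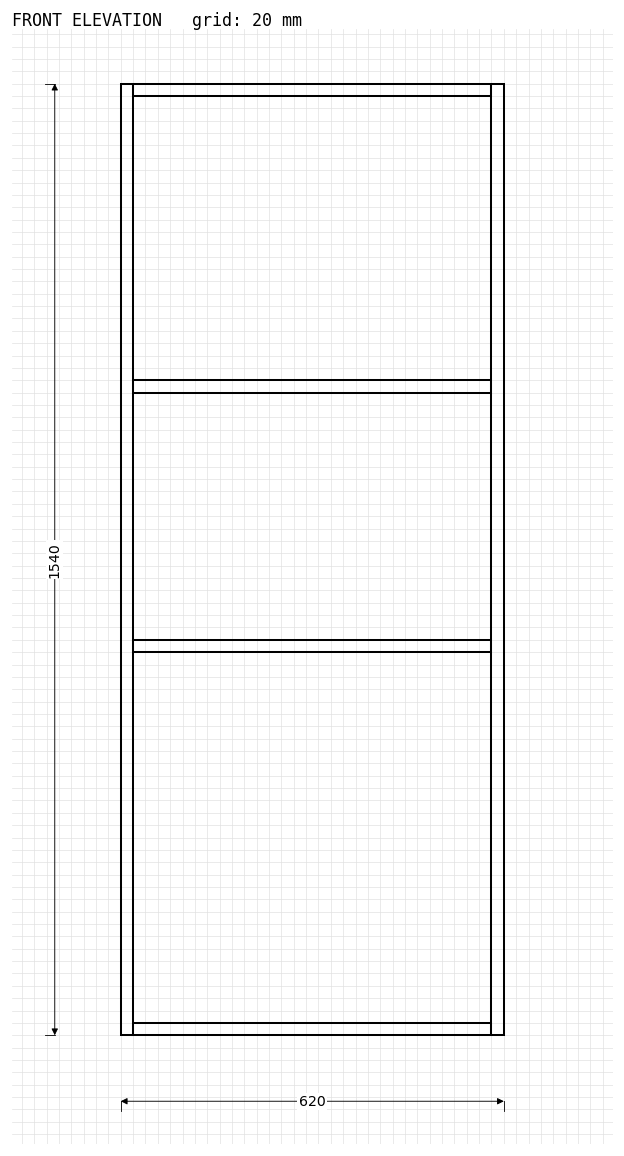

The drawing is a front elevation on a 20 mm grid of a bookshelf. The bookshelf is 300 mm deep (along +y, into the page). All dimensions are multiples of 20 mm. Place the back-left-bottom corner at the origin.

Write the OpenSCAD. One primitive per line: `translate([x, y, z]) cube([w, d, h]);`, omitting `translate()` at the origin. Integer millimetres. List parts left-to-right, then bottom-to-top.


cube([20, 300, 1540]);
translate([20, 0, 0]) cube([580, 300, 20]);
translate([20, 0, 620]) cube([580, 300, 20]);
translate([20, 0, 1040]) cube([580, 300, 20]);
translate([20, 0, 1520]) cube([580, 300, 20]);
translate([600, 0, 0]) cube([20, 300, 1540]);


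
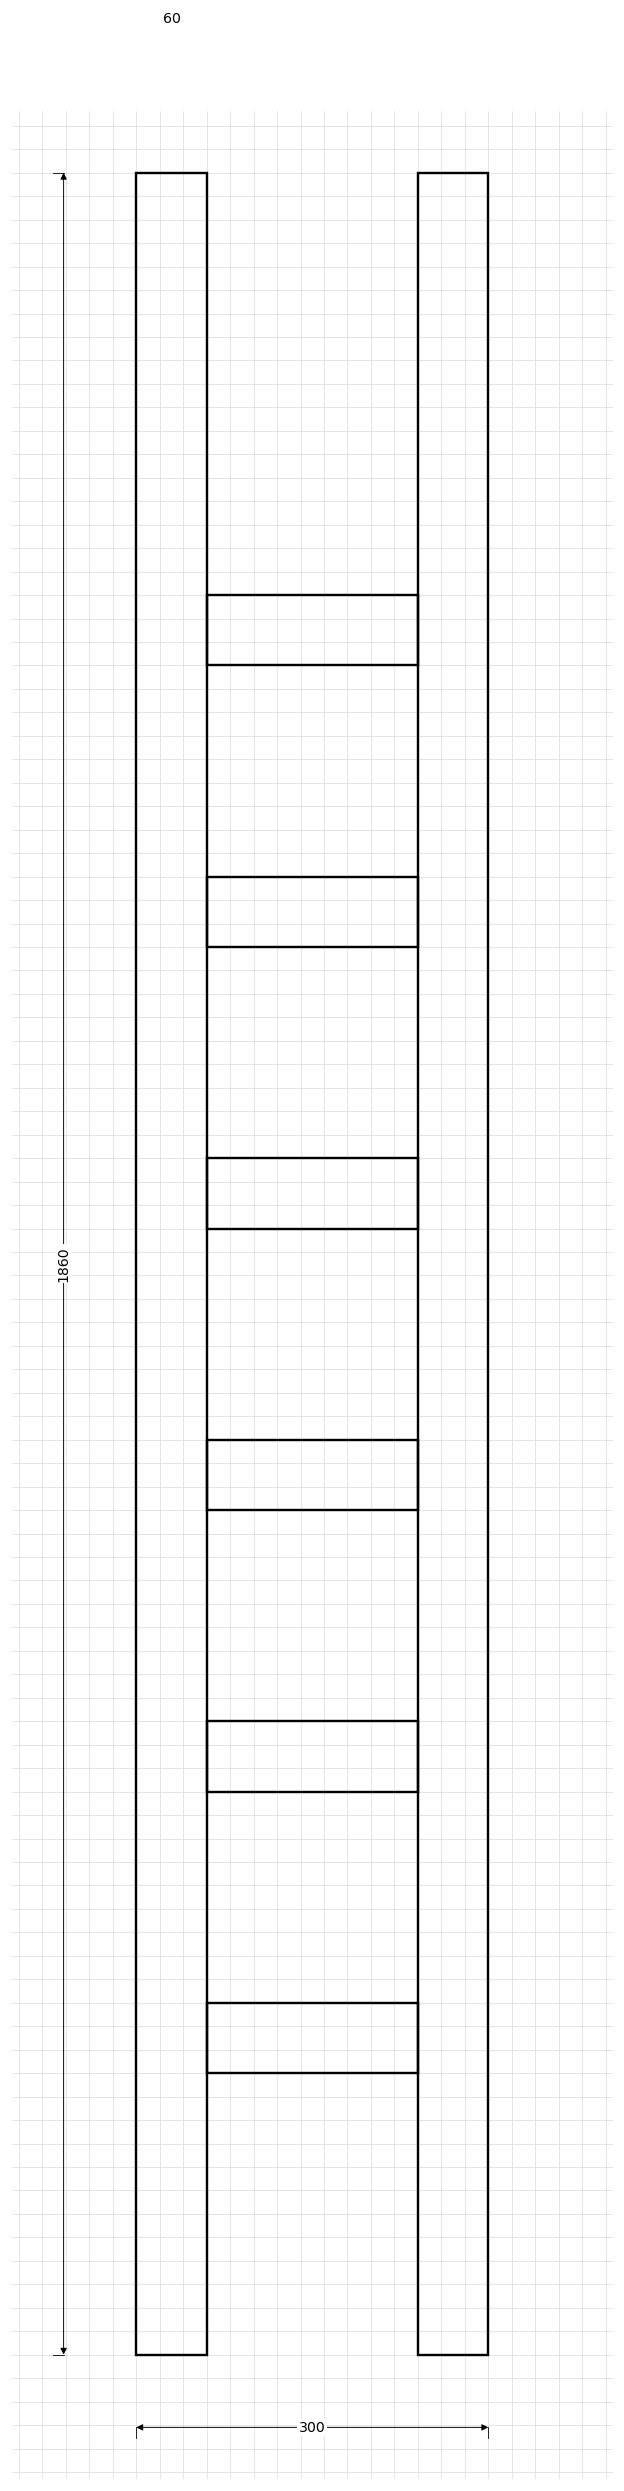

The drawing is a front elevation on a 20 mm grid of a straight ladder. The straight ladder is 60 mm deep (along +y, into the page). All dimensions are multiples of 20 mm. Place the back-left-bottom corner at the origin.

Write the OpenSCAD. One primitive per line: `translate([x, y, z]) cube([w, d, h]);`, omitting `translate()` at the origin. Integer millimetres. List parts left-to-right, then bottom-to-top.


cube([60, 60, 1860]);
translate([60, 0, 240]) cube([180, 60, 60]);
translate([60, 0, 480]) cube([180, 60, 60]);
translate([60, 0, 720]) cube([180, 60, 60]);
translate([60, 0, 960]) cube([180, 60, 60]);
translate([60, 0, 1200]) cube([180, 60, 60]);
translate([60, 0, 1440]) cube([180, 60, 60]);
translate([240, 0, 0]) cube([60, 60, 1860]);
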